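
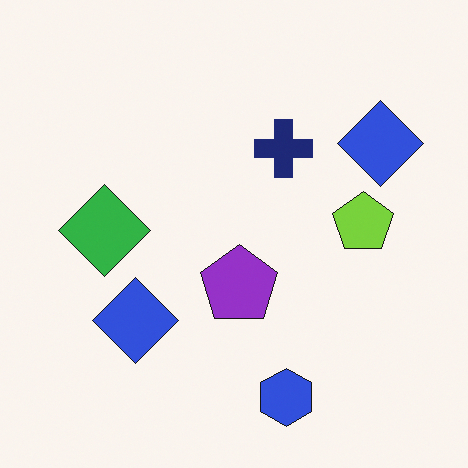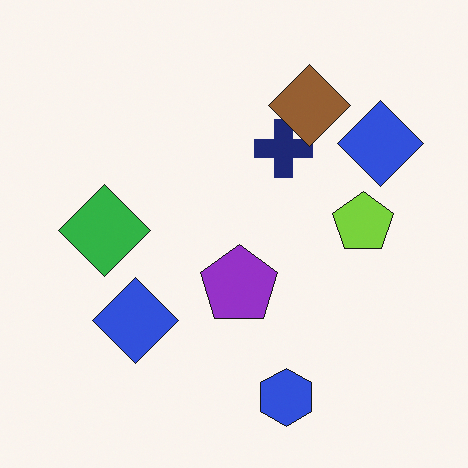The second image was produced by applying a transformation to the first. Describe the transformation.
This is the original image overlaid with an additional brown diamond.

A brown diamond appears in the second image that is absent from the first.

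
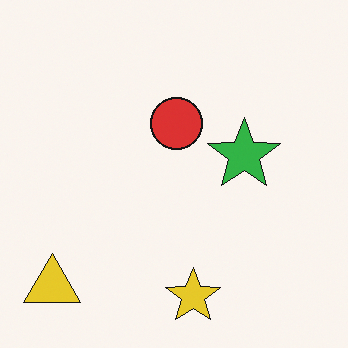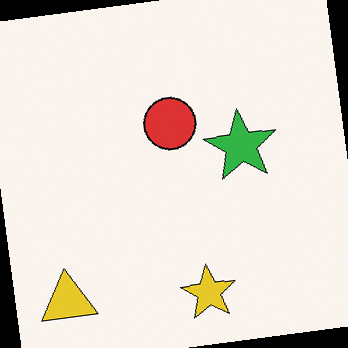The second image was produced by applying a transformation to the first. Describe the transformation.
The image was rotated counter-clockwise by a few degrees.

Every shape is tilted by the same angle and the image corners show triangular fill wedges — a whole-image rotation by a non-right angle.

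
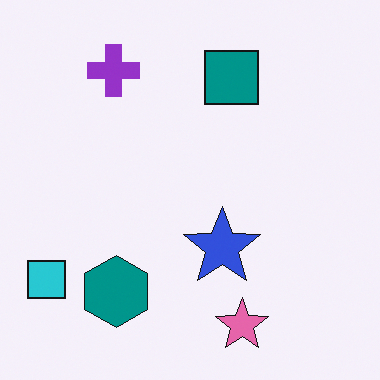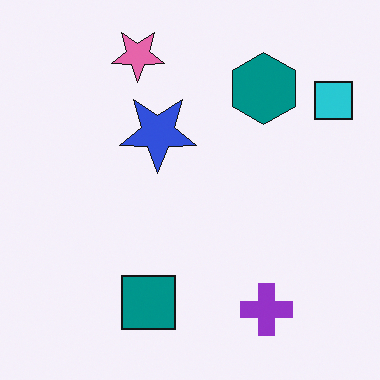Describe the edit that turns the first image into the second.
The image was rotated 180°.

The cyan square sits in the bottom-left of the first image and the top-right of the second — consistent with a whole-image 180° rotation.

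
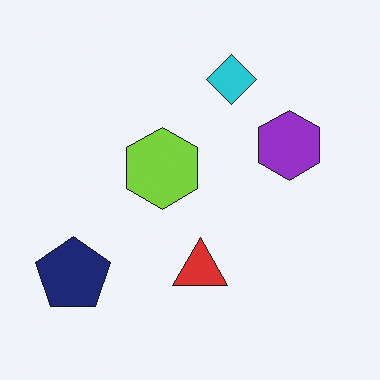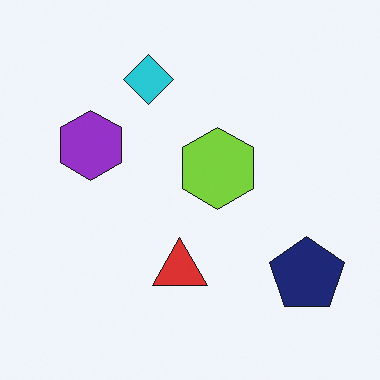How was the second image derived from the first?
The transformation is: flipped horizontally (left ↔ right).

The navy pentagon is in the bottom-left of the first image and the bottom-right of the second — shapes on opposite sides of the vertical midline have swapped in a mirror flip.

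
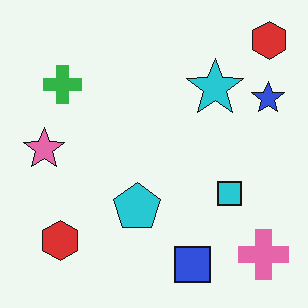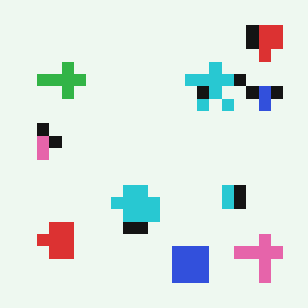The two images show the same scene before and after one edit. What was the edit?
The transformation is: heavily pixelated into large blocks.

Shapes are reduced to large square blocks; fine edges and outlines are lost — a downscale-then-upscale (mosaic) effect.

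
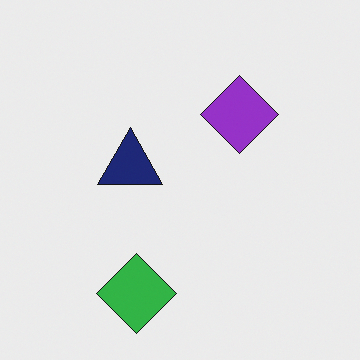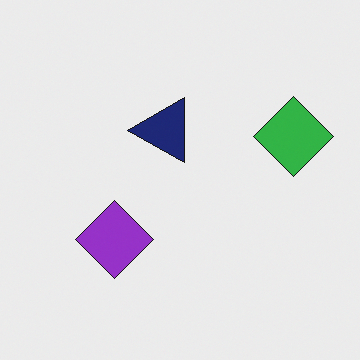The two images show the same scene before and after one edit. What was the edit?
Transposed (reflected across the top-left ↔ bottom-right diagonal).

Shapes have swapped their row and column positions — what was in the top-right is now in the bottom-left — a diagonal reflection.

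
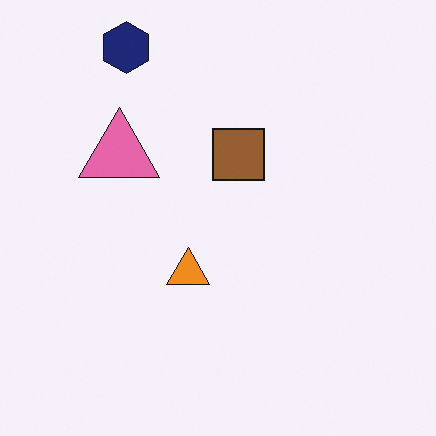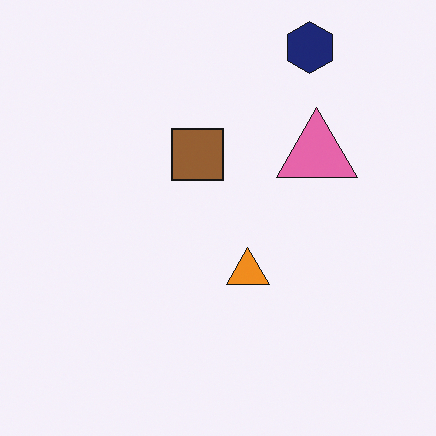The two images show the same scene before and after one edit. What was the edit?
It was flipped horizontally (left ↔ right).

The pink triangle is in the left of the first image and the right of the second — shapes on opposite sides of the vertical midline have swapped in a mirror flip.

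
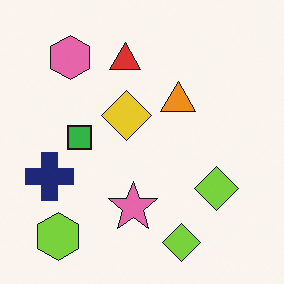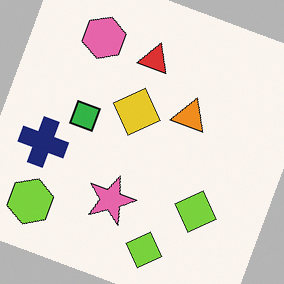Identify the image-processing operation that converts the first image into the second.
The transformation is: rotated clockwise by a moderate amount.

Every shape is tilted by the same angle and the image corners show triangular fill wedges — a whole-image rotation by a non-right angle.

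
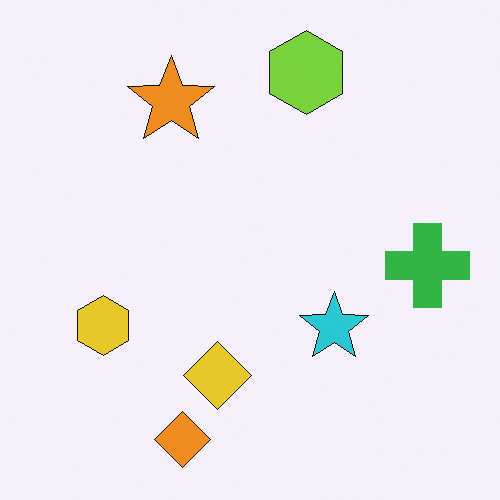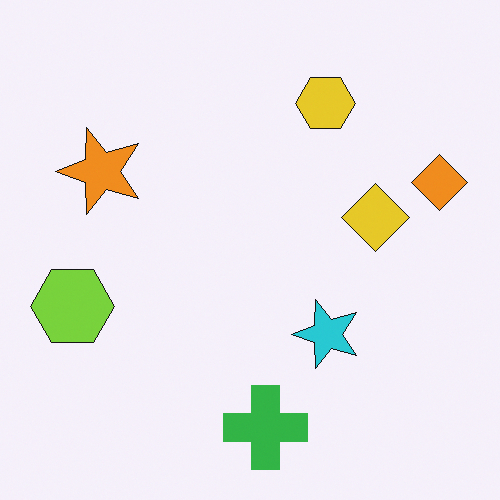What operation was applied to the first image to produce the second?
The transformation is: transposed (reflected across the top-left ↔ bottom-right diagonal).

Shapes have swapped their row and column positions — what was in the top-right is now in the bottom-left — a diagonal reflection.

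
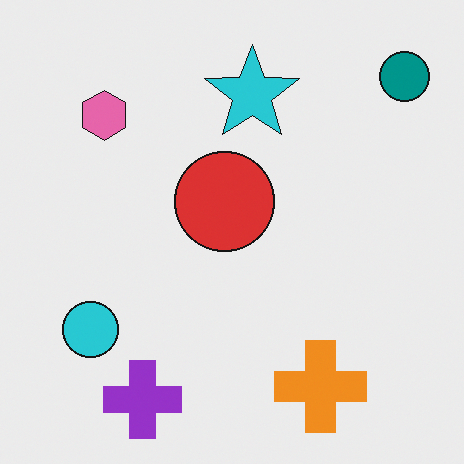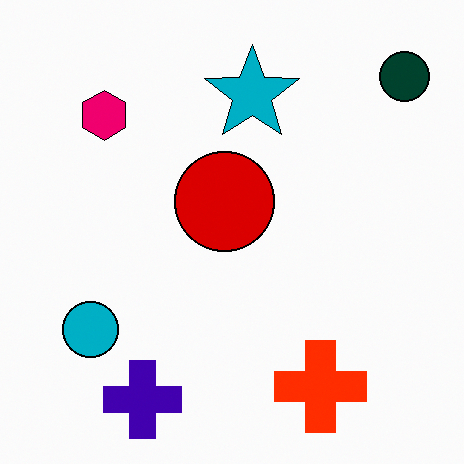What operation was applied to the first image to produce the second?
The second image is the first boosted in contrast.

Tones are pushed away from mid-grey across the whole image — a global contrast change.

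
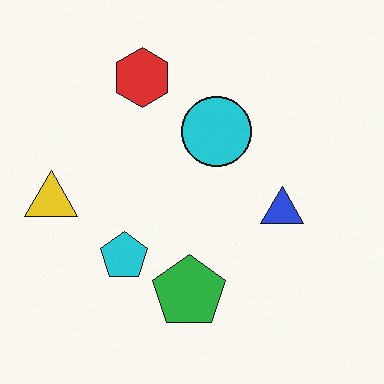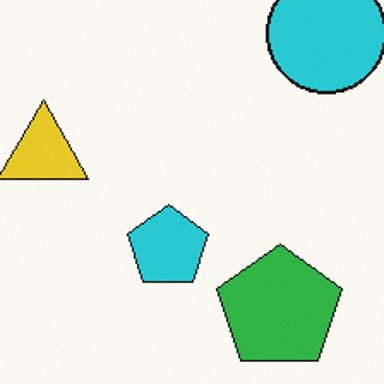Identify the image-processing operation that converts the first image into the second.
Cropped tightly and scaled back up.

The visible shapes are larger and the field of view is narrower; shapes near the original edges may be partly or wholly outside the frame — a crop-and-rescale.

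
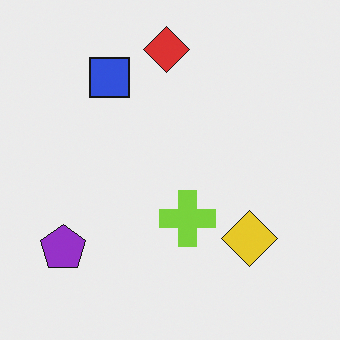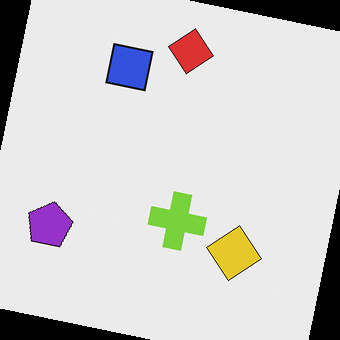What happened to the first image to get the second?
It was rotated clockwise by a small amount.

Every shape is tilted by the same angle and the image corners show triangular fill wedges — a whole-image rotation by a non-right angle.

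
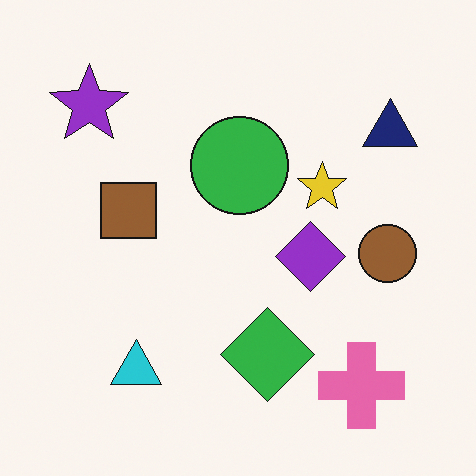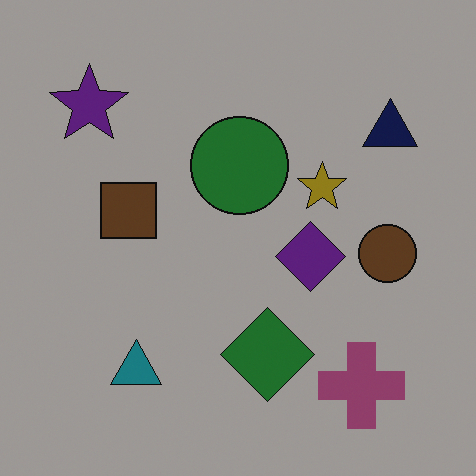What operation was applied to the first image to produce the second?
The image was darkened a lot.

Every pixel — background and shapes alike — is uniformly darkened.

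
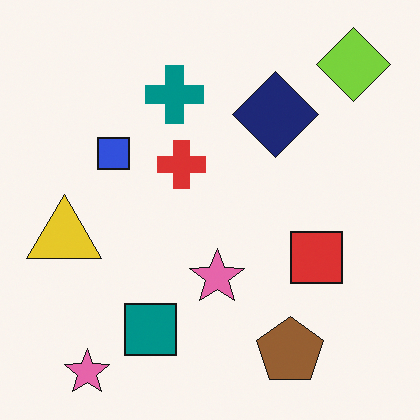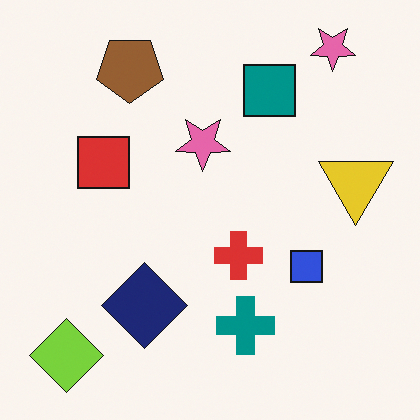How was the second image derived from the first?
The transformation is: rotated 180°.

The lime diamond sits in the top-right of the first image and the bottom-left of the second — consistent with a whole-image 180° rotation.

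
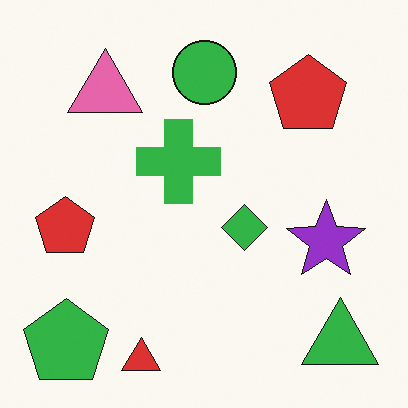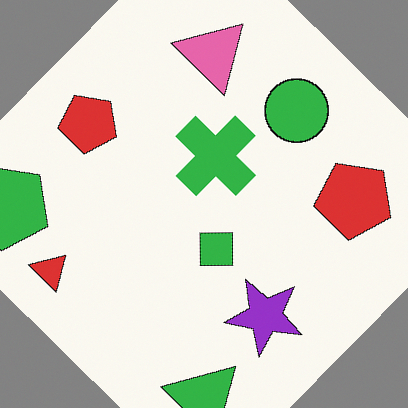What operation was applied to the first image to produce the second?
Rotated clockwise by a large amount — several tens of degrees.

Every shape is tilted by the same angle and the image corners show triangular fill wedges — a whole-image rotation by a non-right angle.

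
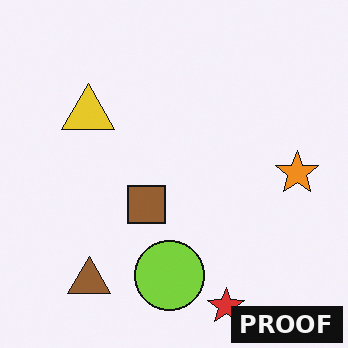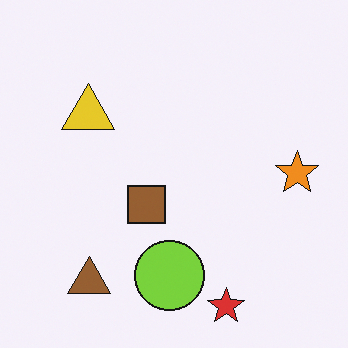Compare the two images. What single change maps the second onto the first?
The first image is the second watermarked with the text "PROOF" in the lower-right corner.

A dark label reading "PROOF" appears in the lower-right corner.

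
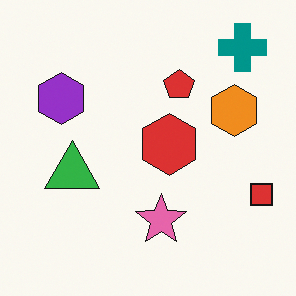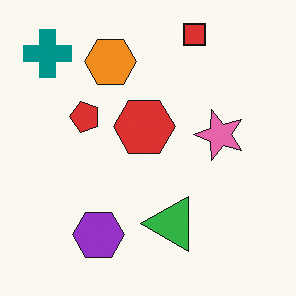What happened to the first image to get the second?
This is the original image rotated 90° counter-clockwise.

The teal cross sits in the top-right of the first image and the top-left of the second — consistent with a whole-image 90° counter-clockwise rotation.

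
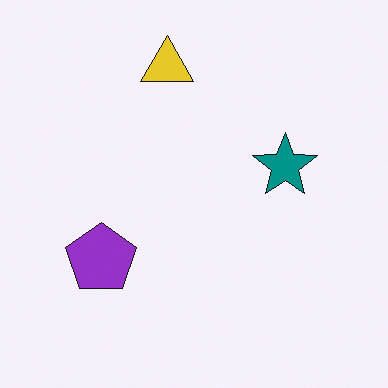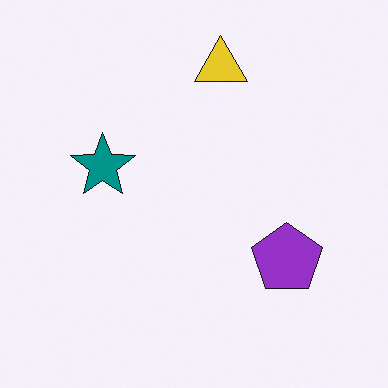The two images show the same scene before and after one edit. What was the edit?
It was flipped horizontally (left ↔ right).

The purple pentagon is in the bottom-left of the first image and the bottom-right of the second — shapes on opposite sides of the vertical midline have swapped in a mirror flip.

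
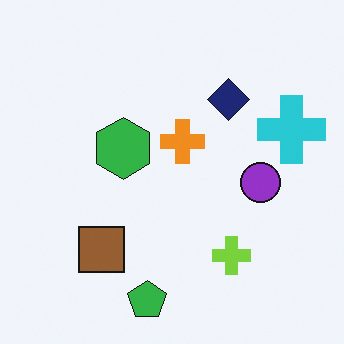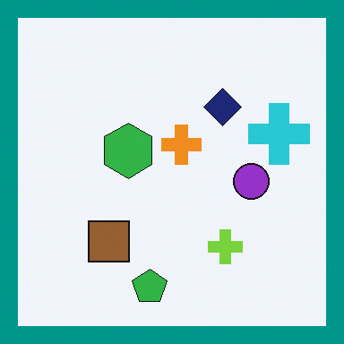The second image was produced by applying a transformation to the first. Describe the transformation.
The transformation is: framed with a teal border.

A solid teal frame runs around the edge of the second image, with the content slightly shrunk inside it.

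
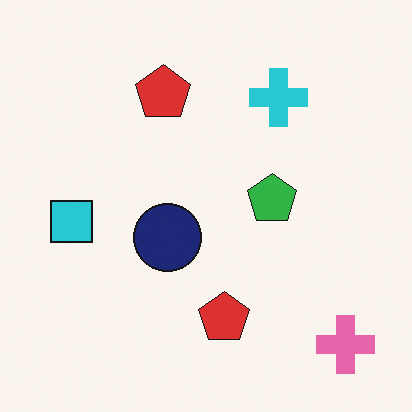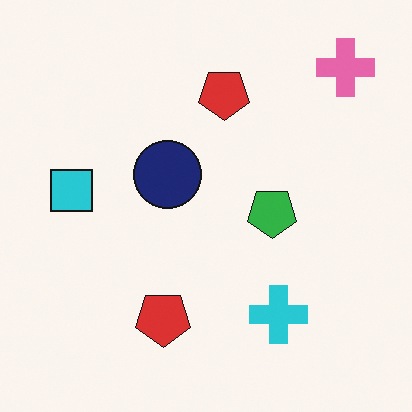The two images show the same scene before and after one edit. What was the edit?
The transformation is: flipped vertically (top ↔ bottom).

The pink cross is in the bottom-right of the first image and the top-right of the second — shapes on opposite sides of the horizontal midline have swapped in a mirror flip.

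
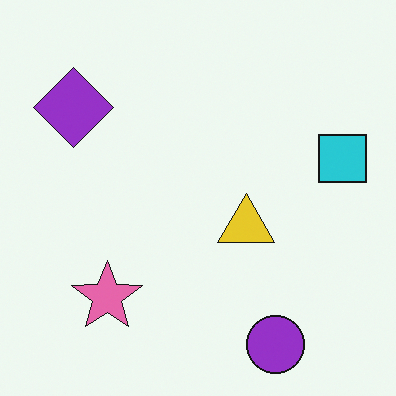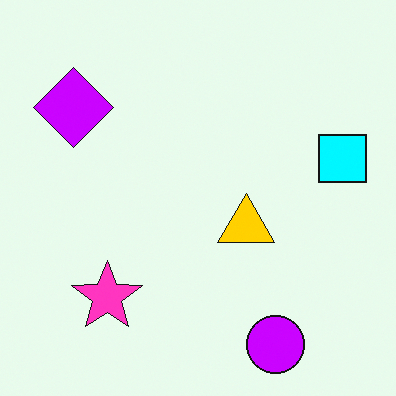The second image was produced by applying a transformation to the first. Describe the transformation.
The second image is the first heavily oversaturated.

All colors are more vivid — a global saturation change.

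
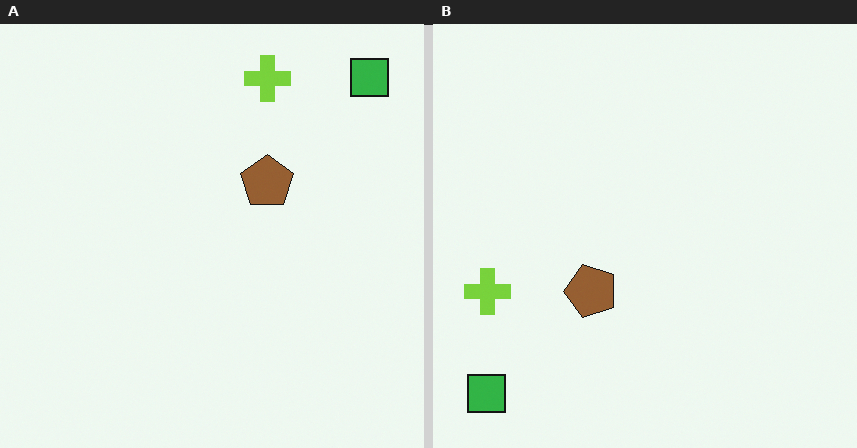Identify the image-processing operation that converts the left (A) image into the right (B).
This is the original image transposed (reflected across the top-left ↔ bottom-right diagonal).

Shapes have swapped their row and column positions — what was in the top-right is now in the bottom-left — a diagonal reflection.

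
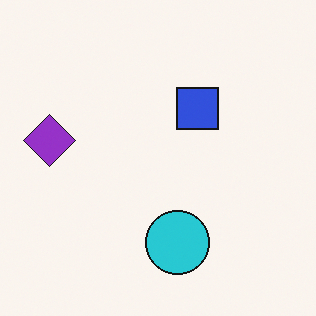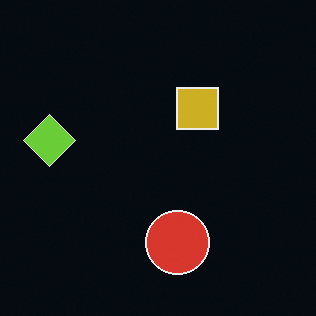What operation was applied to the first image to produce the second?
The image was color-inverted (negative).

The light background has become dark and every shape's color is its complement — a photographic negative.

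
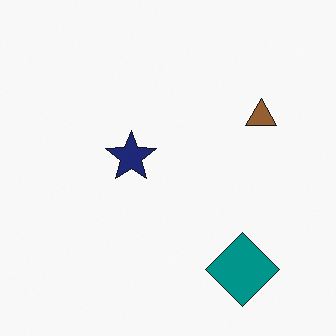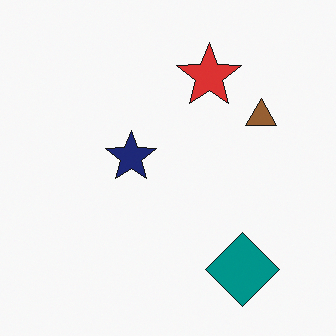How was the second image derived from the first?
Overlaid with an additional red star.

A red star appears in the second image that is absent from the first.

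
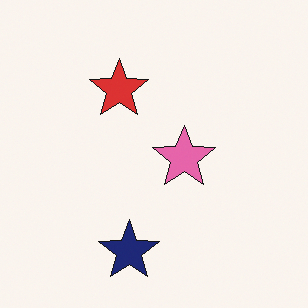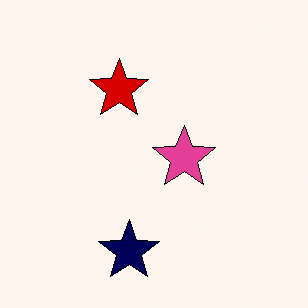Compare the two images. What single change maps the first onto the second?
Given slightly increased contrast.

Tones are pushed away from mid-grey across the whole image — a global contrast change.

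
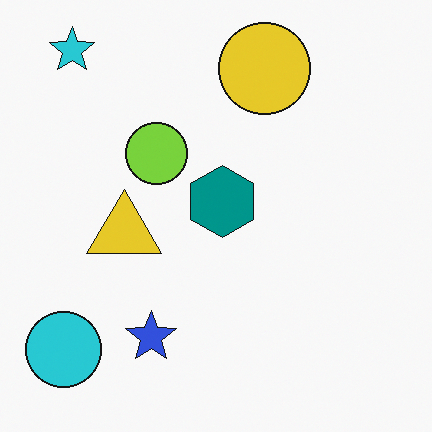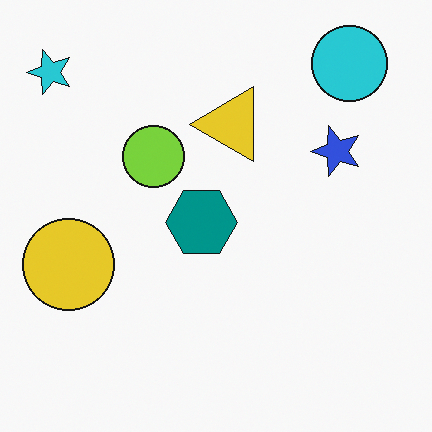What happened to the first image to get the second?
It was transposed (reflected across the top-left ↔ bottom-right diagonal).

Shapes have swapped their row and column positions — what was in the top-right is now in the bottom-left — a diagonal reflection.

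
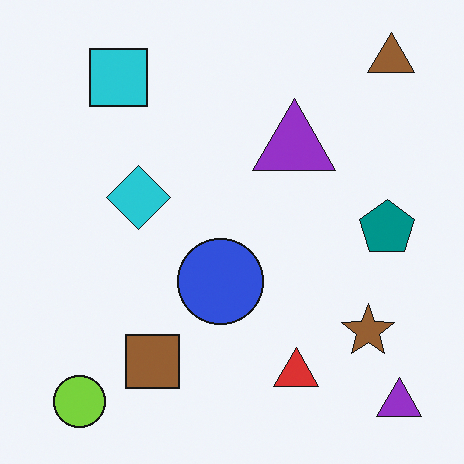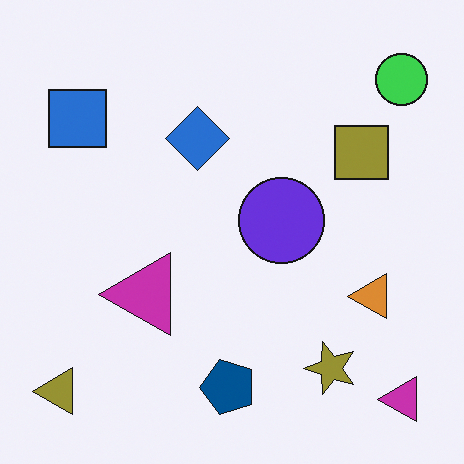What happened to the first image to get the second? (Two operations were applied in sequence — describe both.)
The second image is the first transposed (reflected across the top-left ↔ bottom-right diagonal), then hue-shifted slightly.

Shapes have swapped their row and column positions — what was in the top-right is now in the bottom-left — a diagonal reflection. Every shape's color has rotated by the same amount around the hue wheel — a uniform hue shift.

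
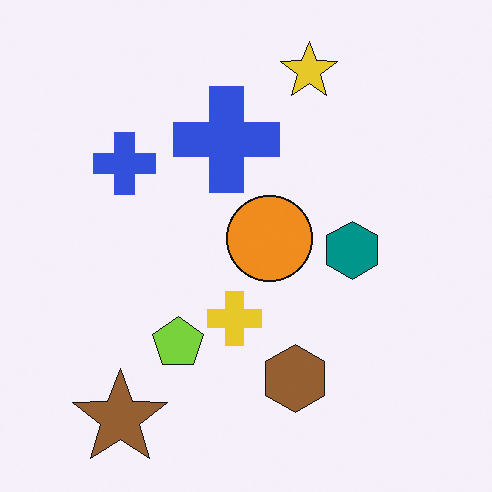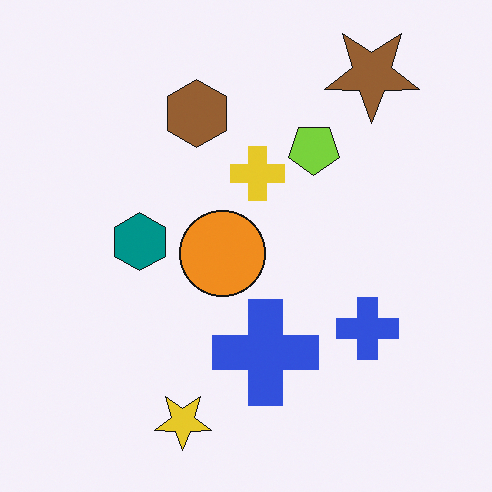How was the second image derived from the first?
The transformation is: rotated 180°.

The brown star sits in the bottom-left of the first image and the top-right of the second — consistent with a whole-image 180° rotation.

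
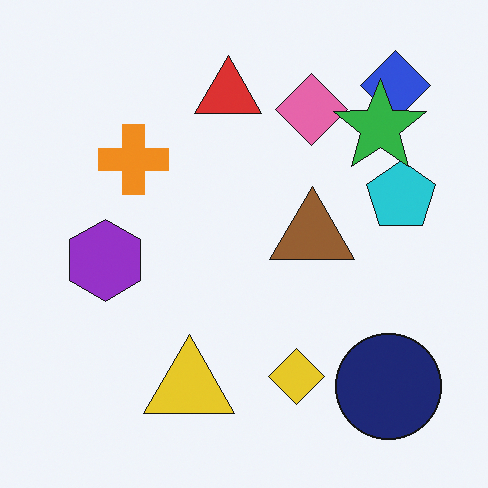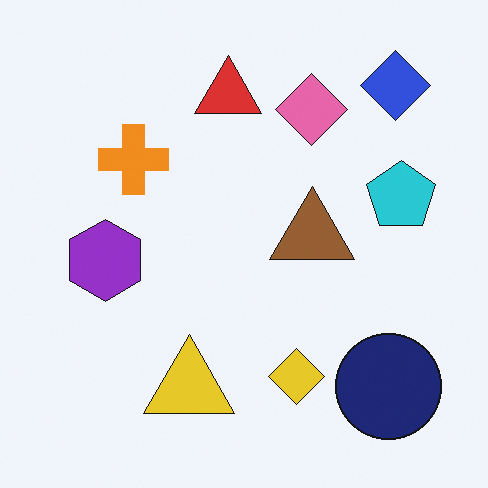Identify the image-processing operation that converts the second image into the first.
The image was overlaid with an additional green star.

A green star appears in the first image that is absent from the second.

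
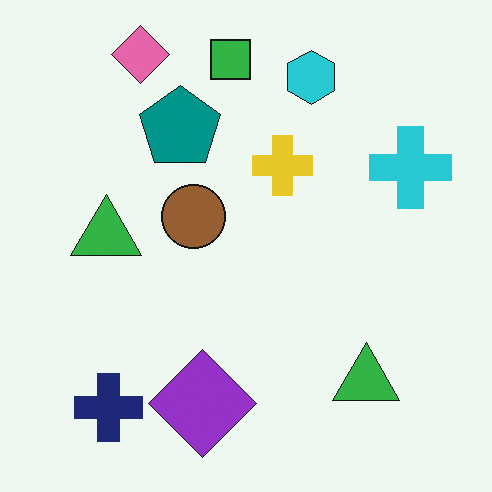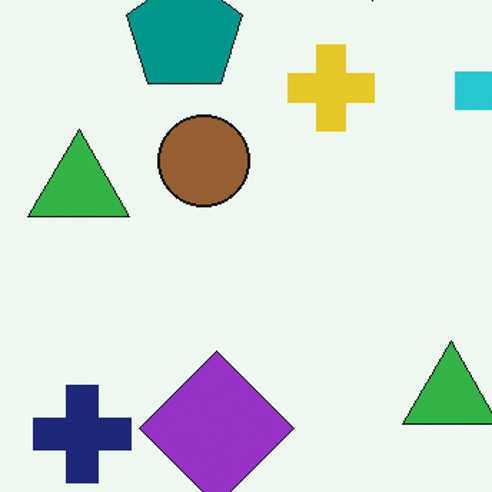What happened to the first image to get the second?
This is the original image cropped slightly and scaled back up.

The visible shapes are larger and the field of view is narrower; shapes near the original edges may be partly or wholly outside the frame — a crop-and-rescale.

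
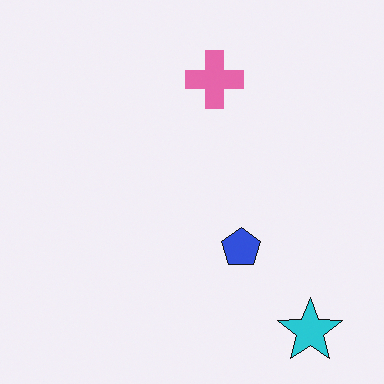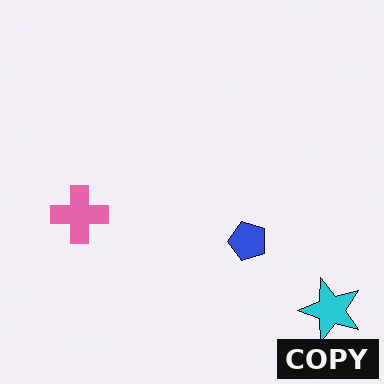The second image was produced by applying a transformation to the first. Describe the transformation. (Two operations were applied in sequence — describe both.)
The image was transposed (reflected across the top-left ↔ bottom-right diagonal), then watermarked with the text "COPY" in the lower-right corner.

Shapes have swapped their row and column positions — what was in the top-right is now in the bottom-left — a diagonal reflection. A dark label reading "COPY" appears in the lower-right corner.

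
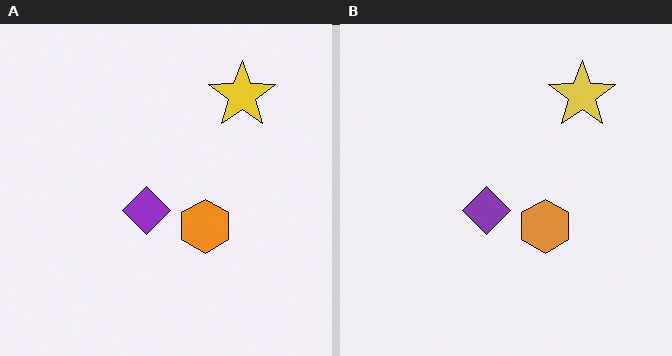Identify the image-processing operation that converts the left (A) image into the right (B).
This is the original image slightly desaturated.

All colors are more muted and greyish — a global saturation change.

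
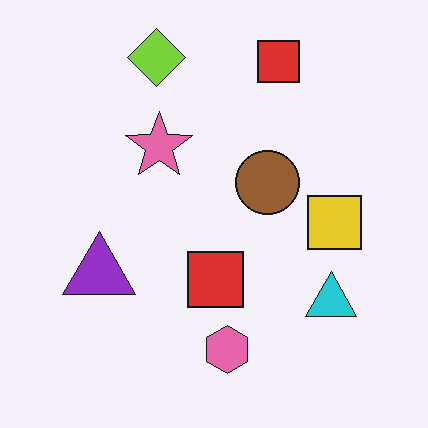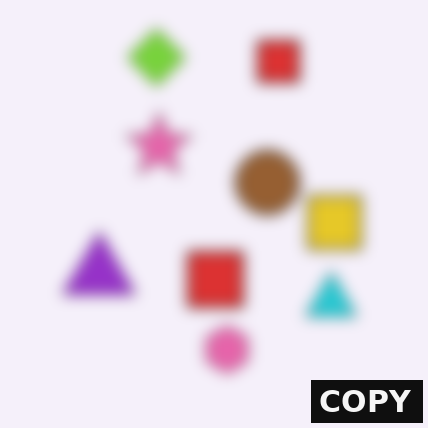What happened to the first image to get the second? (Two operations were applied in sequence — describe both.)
Heavily blurred, then watermarked with the text "COPY" in the lower-right corner.

Shape edges and outlines are uniformly softened across the whole image. A dark label reading "COPY" appears in the lower-right corner.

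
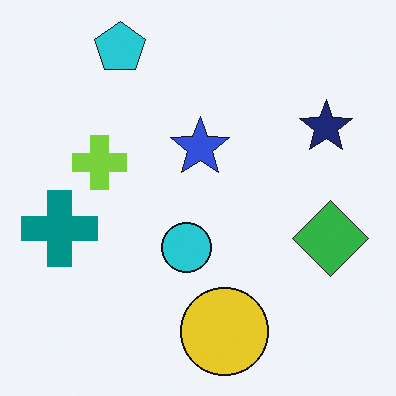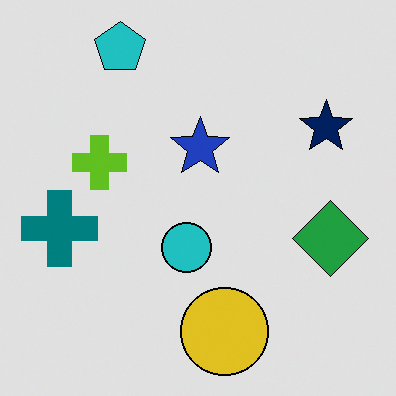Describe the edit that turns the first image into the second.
This is the original image posterized to a reduced palette.

Each flat color has snapped to a coarser quantized level — most visibly, the near-white background has dropped to a flat grey.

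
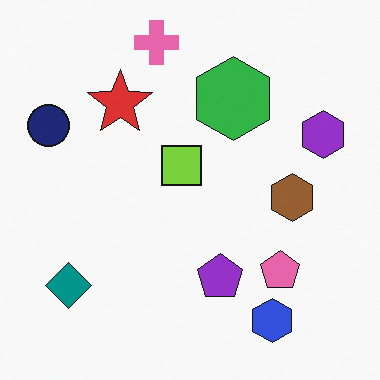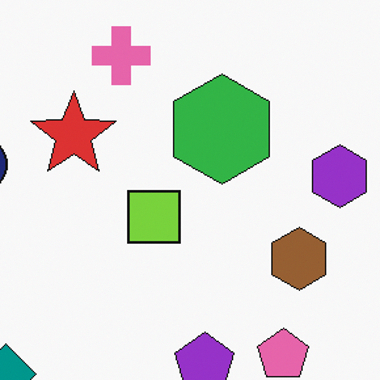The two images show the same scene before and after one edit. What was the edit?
The second image is the first cropped to a modestly smaller region and rescaled.

The visible shapes are larger and the field of view is narrower; shapes near the original edges may be partly or wholly outside the frame — a crop-and-rescale.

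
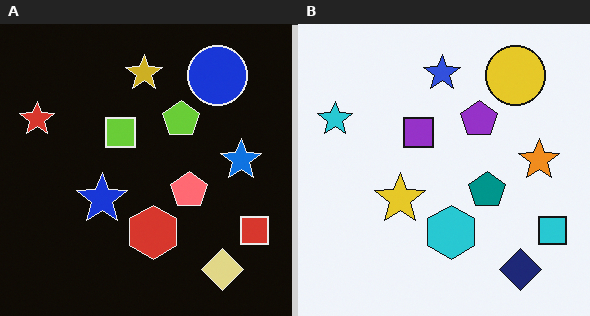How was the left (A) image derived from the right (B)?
Color-inverted (negative).

The light background has become dark and every shape's color is its complement — a photographic negative.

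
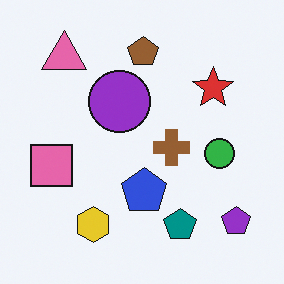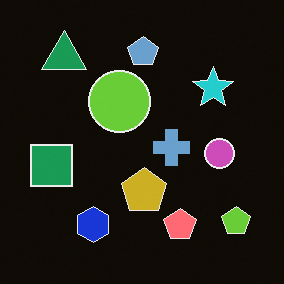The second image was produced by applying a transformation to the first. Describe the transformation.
This is the original image color-inverted (negative).

The light background has become dark and every shape's color is its complement — a photographic negative.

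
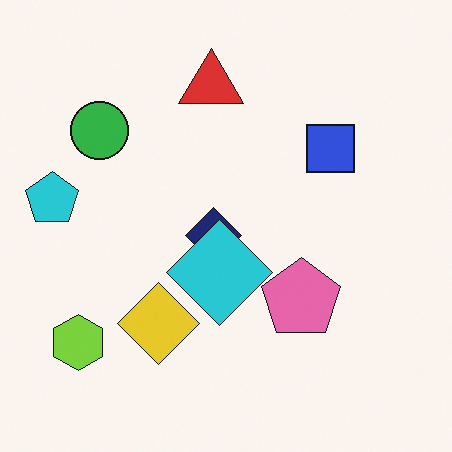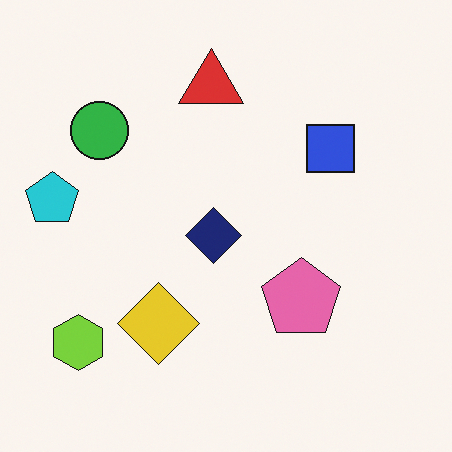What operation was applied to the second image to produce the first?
Overlaid with an additional cyan diamond.

A cyan diamond appears in the first image that is absent from the second.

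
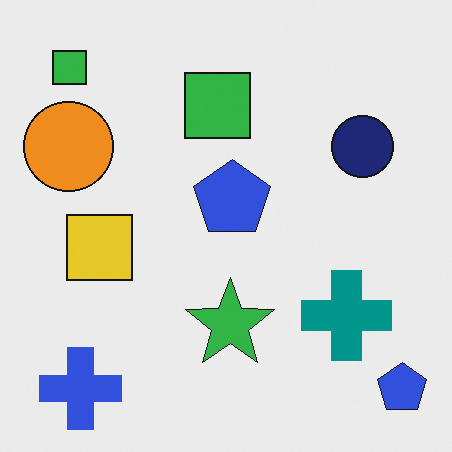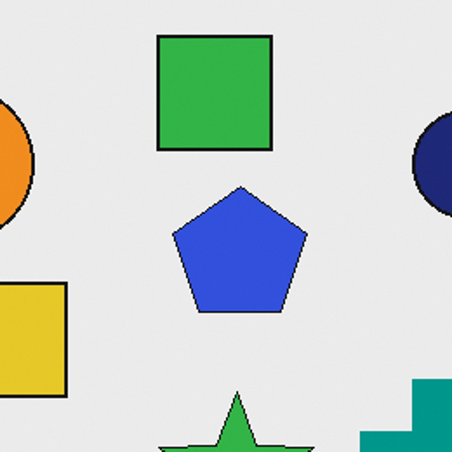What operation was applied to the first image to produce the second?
Cropped to a noticeably smaller region and rescaled.

The visible shapes are larger and the field of view is narrower; shapes near the original edges may be partly or wholly outside the frame — a crop-and-rescale.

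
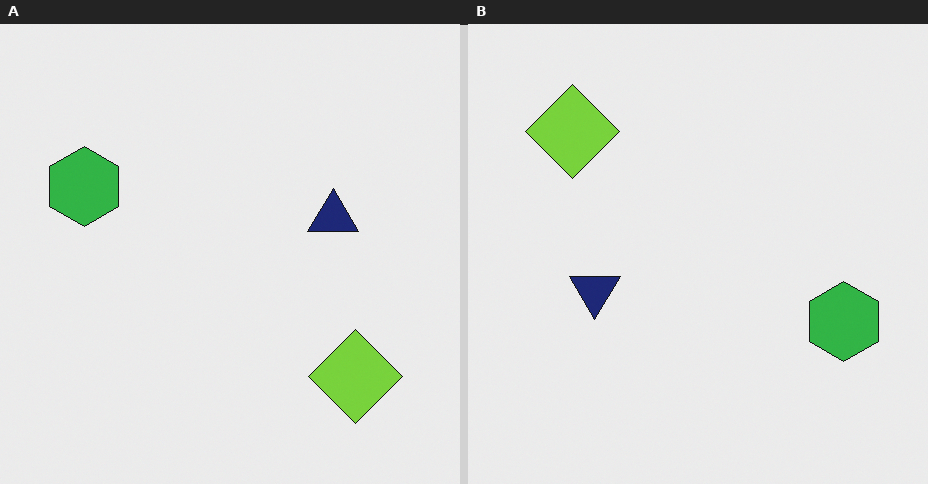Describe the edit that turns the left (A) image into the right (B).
This is the original image rotated 180°.

The lime diamond sits in the bottom-right of the left (A) image and the top-left of the right (B) — consistent with a whole-image 180° rotation.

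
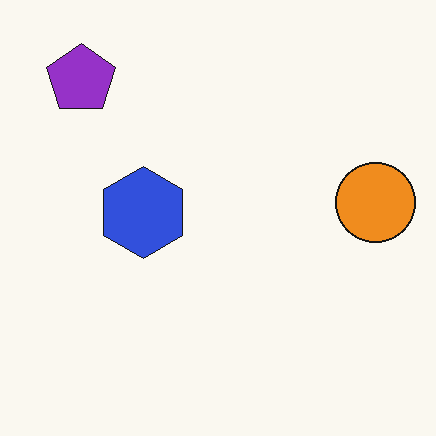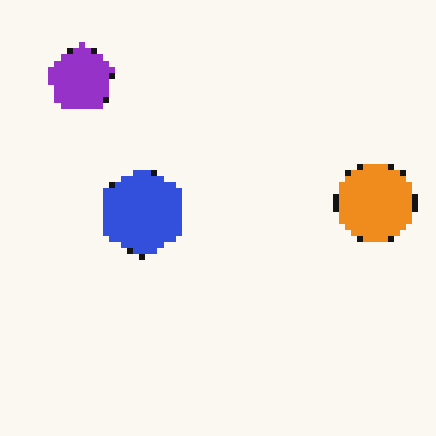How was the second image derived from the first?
It was pixelated into visible square blocks.

Shapes are reduced to large square blocks; fine edges and outlines are lost — a downscale-then-upscale (mosaic) effect.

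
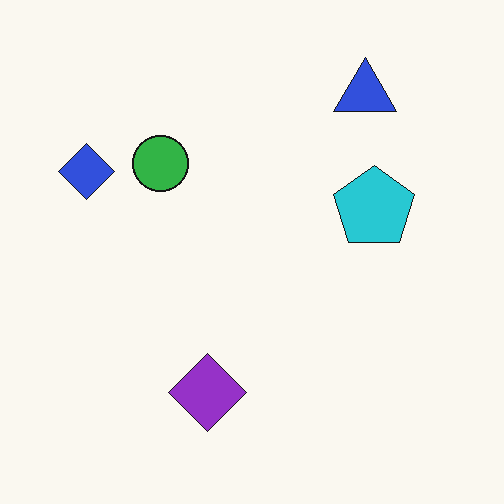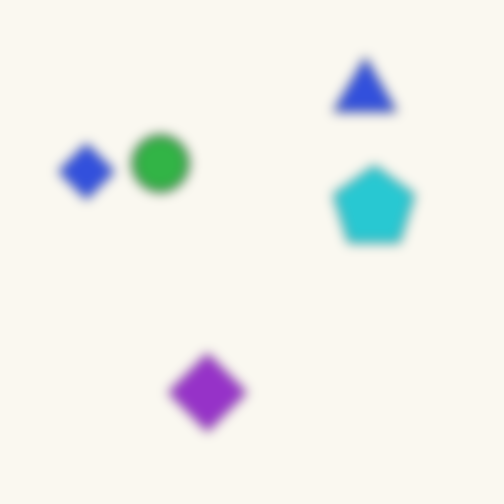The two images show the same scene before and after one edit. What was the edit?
The image was strongly gaussian-blurred.

Shape edges and outlines are uniformly softened across the whole image.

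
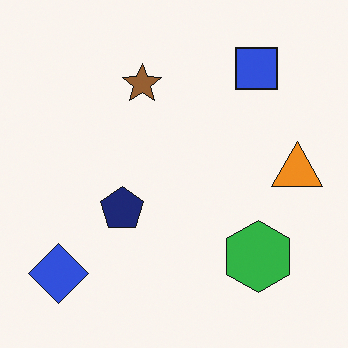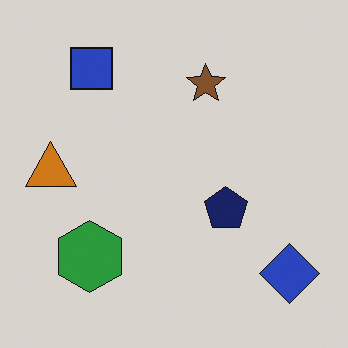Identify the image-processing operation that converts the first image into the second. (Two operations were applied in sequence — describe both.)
This is the original image flipped horizontally (left ↔ right), then darkened a little.

The orange triangle is in the right of the first image and the left of the second — shapes on opposite sides of the vertical midline have swapped in a mirror flip. Every pixel — background and shapes alike — is uniformly darkened.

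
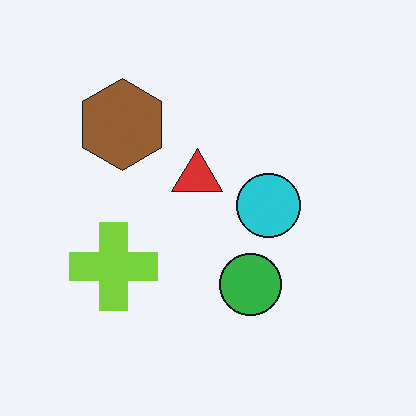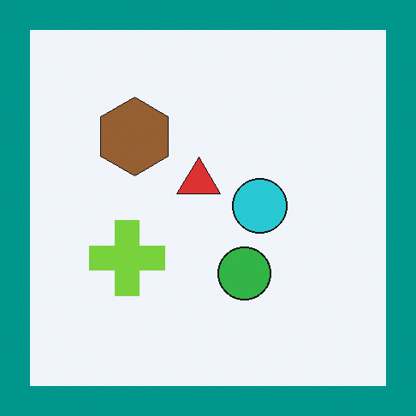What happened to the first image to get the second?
The image was framed with a teal border.

A solid teal frame runs around the edge of the second image, with the content slightly shrunk inside it.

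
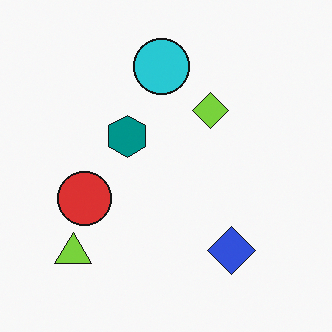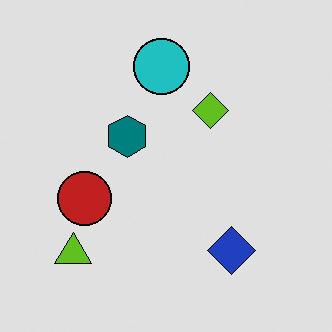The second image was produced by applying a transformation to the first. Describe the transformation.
Moderately posterized.

Each flat color has snapped to a coarser quantized level — most visibly, the near-white background has dropped to a flat grey.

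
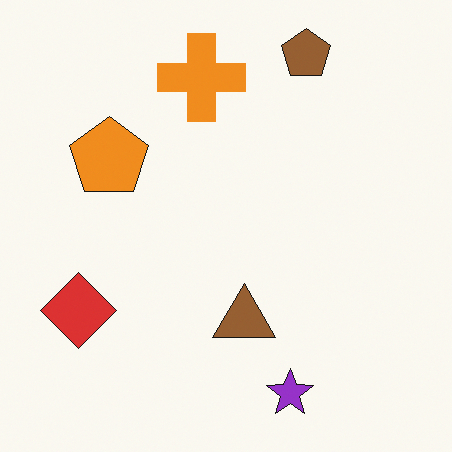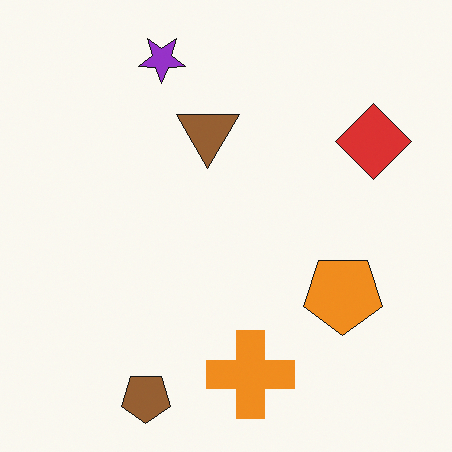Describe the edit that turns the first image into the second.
Rotated 180°.

The brown pentagon sits in the top-right of the first image and the bottom-left of the second — consistent with a whole-image 180° rotation.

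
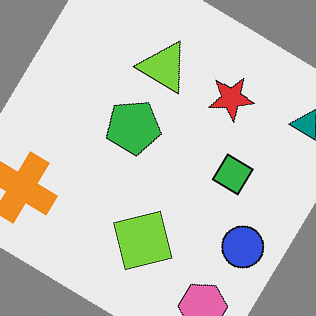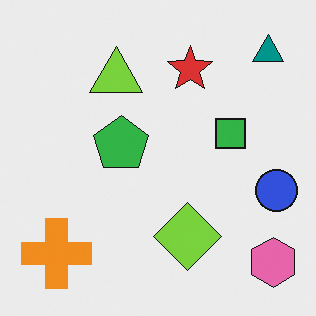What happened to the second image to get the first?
Rotated clockwise by a large amount — several tens of degrees.

Every shape is tilted by the same angle and the image corners show triangular fill wedges — a whole-image rotation by a non-right angle.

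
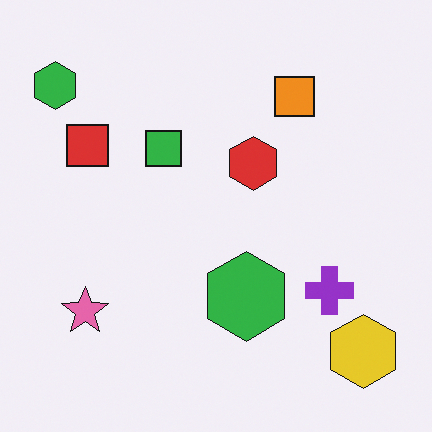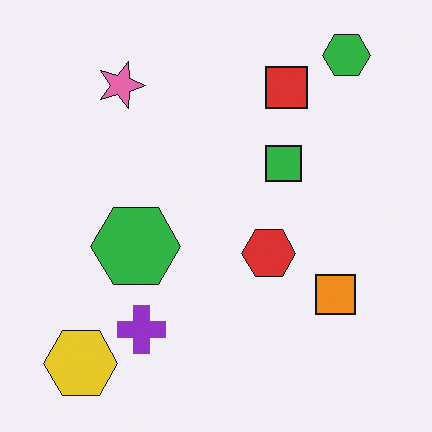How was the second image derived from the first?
The transformation is: rotated 90° clockwise.

The yellow hexagon sits in the bottom-right of the first image and the bottom-left of the second — consistent with a whole-image 90° clockwise rotation.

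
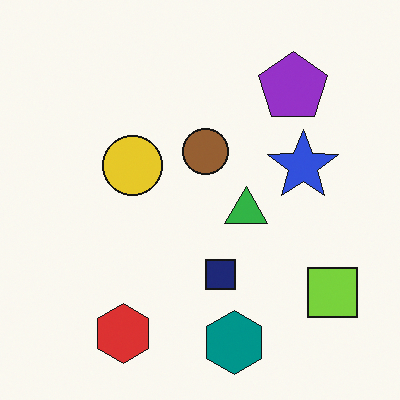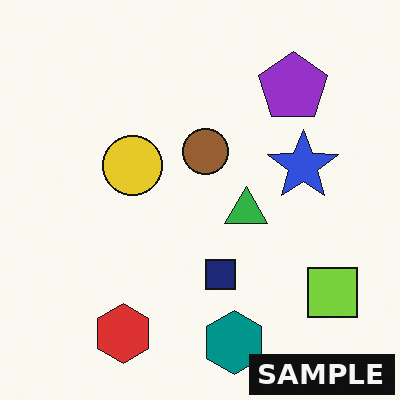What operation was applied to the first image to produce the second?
Watermarked with the text "SAMPLE" in the lower-right corner.

A dark label reading "SAMPLE" appears in the lower-right corner.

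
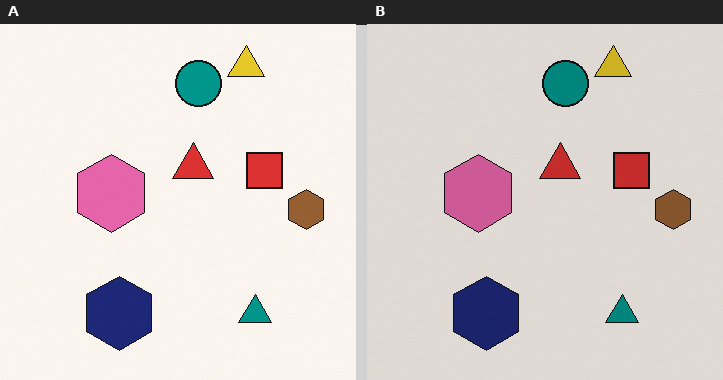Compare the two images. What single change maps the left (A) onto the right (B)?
The transformation is: darkened a little.

Every pixel — background and shapes alike — is uniformly darkened.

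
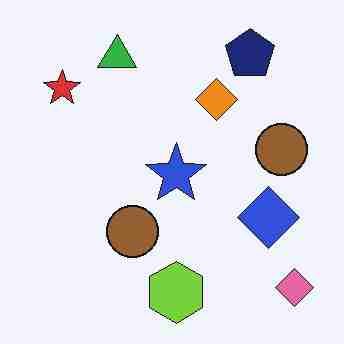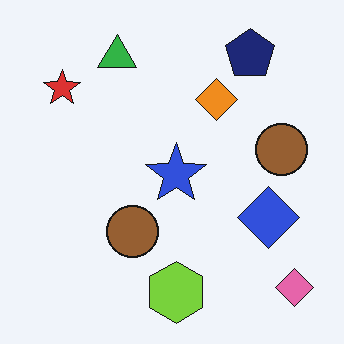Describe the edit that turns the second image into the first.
Degraded with heavy JPEG compression.

Blocky 8×8 compression artifacts appear around shape edges and the flat background shows ringing — characteristic JPEG degradation.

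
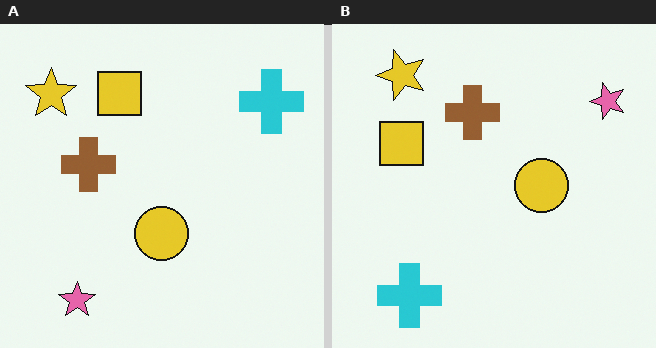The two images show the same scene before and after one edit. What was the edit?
It was transposed (reflected across the top-left ↔ bottom-right diagonal).

Shapes have swapped their row and column positions — what was in the top-right is now in the bottom-left — a diagonal reflection.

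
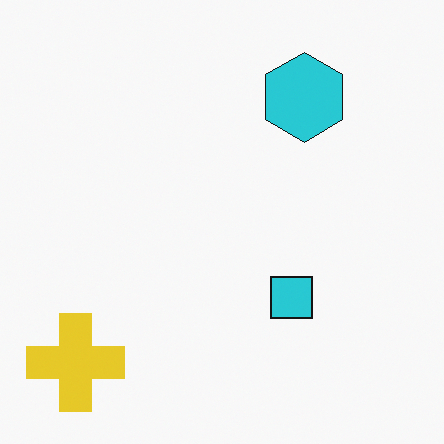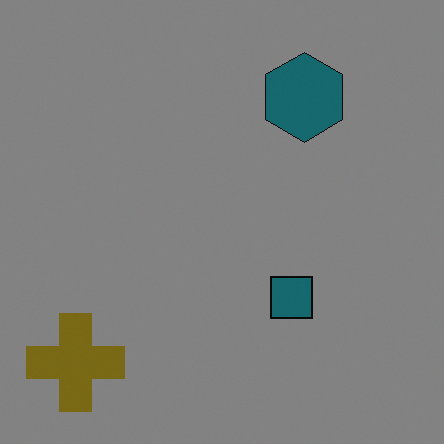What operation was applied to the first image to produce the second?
This is the original image substantially darkened.

Every pixel — background and shapes alike — is uniformly darkened.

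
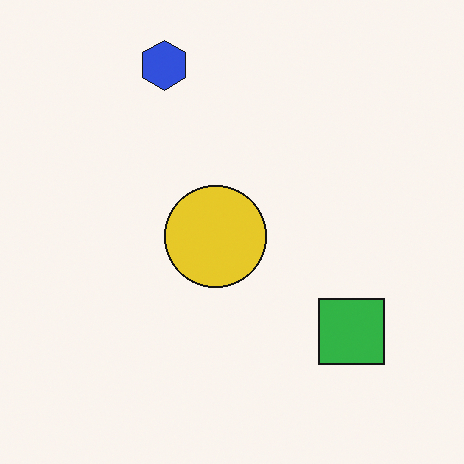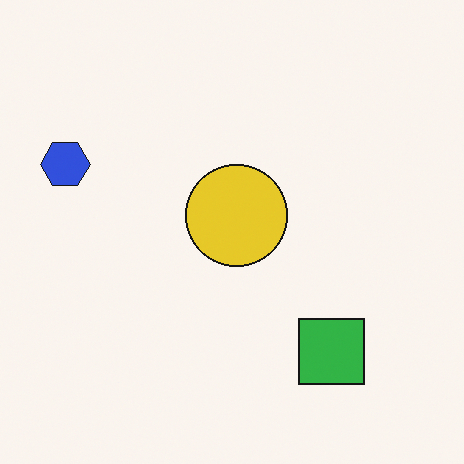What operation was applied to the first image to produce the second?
It was transposed (reflected across the top-left ↔ bottom-right diagonal).

Shapes have swapped their row and column positions — what was in the top-right is now in the bottom-left — a diagonal reflection.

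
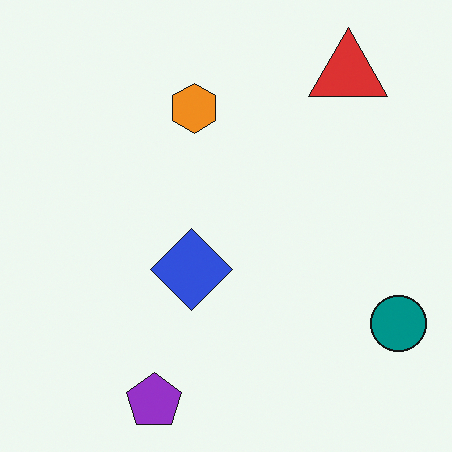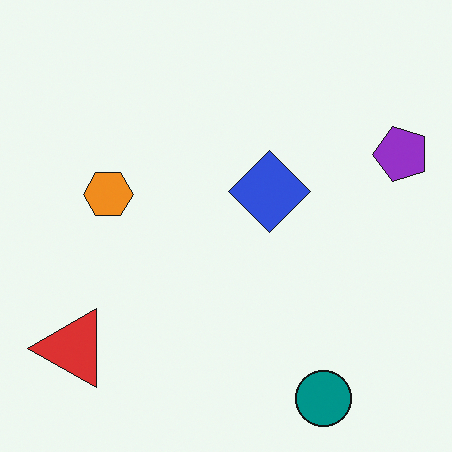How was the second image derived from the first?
This is the original image transposed (reflected across the top-left ↔ bottom-right diagonal).

Shapes have swapped their row and column positions — what was in the top-right is now in the bottom-left — a diagonal reflection.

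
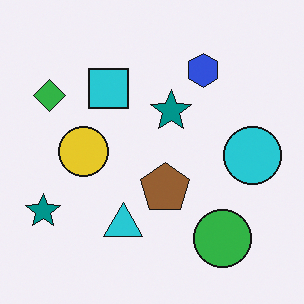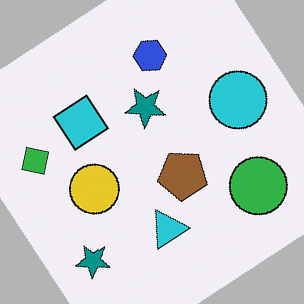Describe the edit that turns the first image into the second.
This is the original image rotated counter-clockwise by a large amount — several tens of degrees.

Every shape is tilted by the same angle and the image corners show triangular fill wedges — a whole-image rotation by a non-right angle.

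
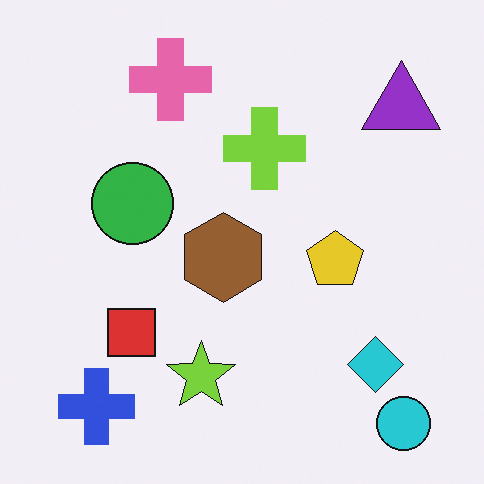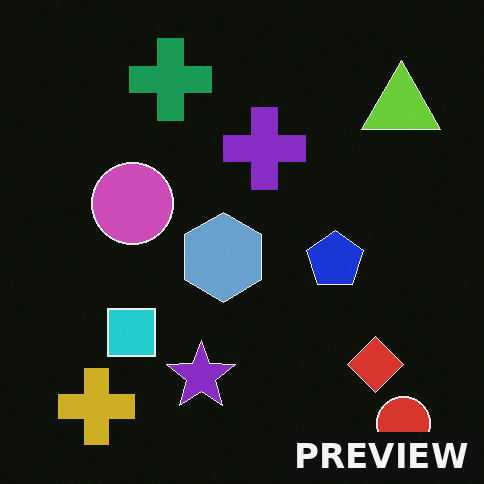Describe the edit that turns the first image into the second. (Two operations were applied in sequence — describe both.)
The second image is the first color-inverted (negative), then watermarked with the text "PREVIEW" in the lower-right corner.

The light background has become dark and every shape's color is its complement — a photographic negative. A dark label reading "PREVIEW" appears in the lower-right corner.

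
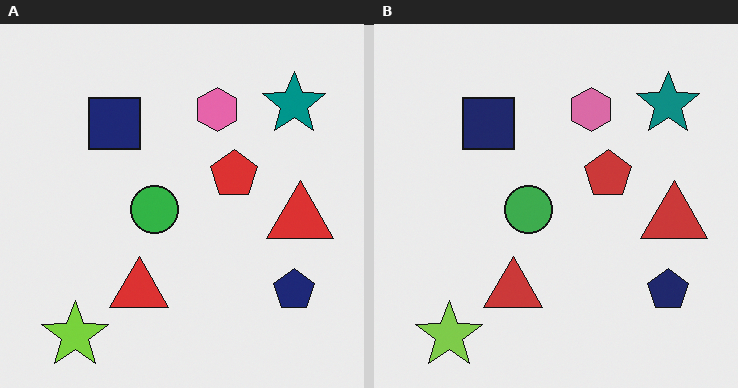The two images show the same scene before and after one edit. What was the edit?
Slightly desaturated.

All colors are more muted and greyish — a global saturation change.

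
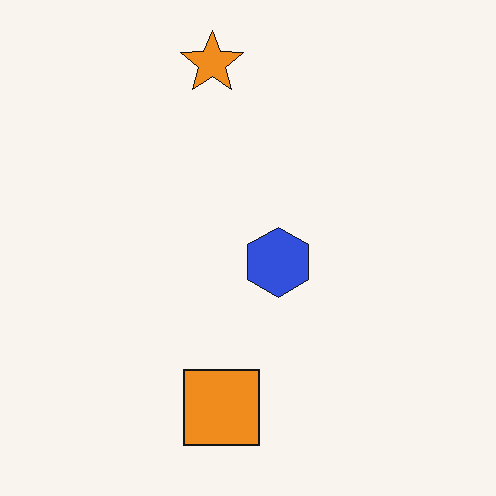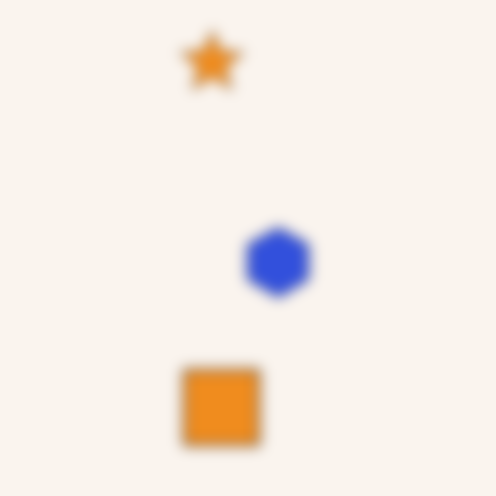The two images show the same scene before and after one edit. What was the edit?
Strongly gaussian-blurred.

Shape edges and outlines are uniformly softened across the whole image.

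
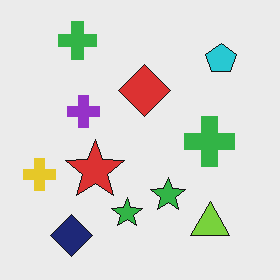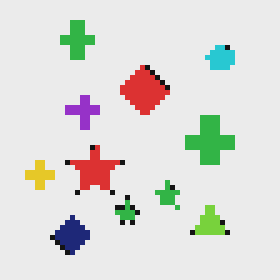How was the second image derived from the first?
The second image is the first mildly pixelated.

Shapes are reduced to large square blocks; fine edges and outlines are lost — a downscale-then-upscale (mosaic) effect.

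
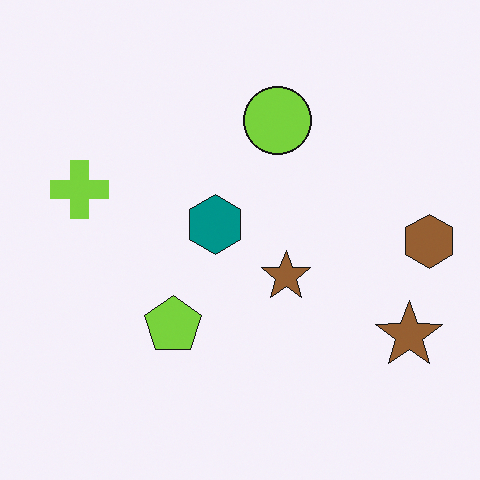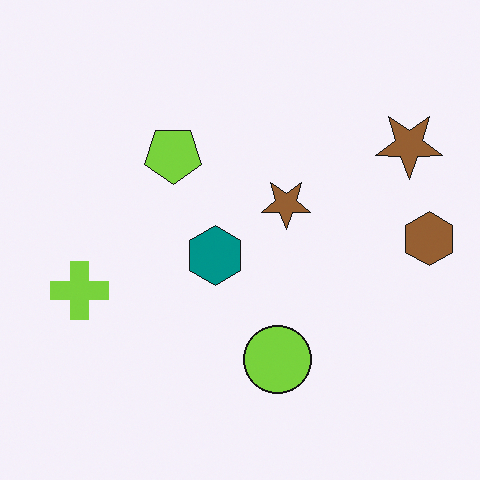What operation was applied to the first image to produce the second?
The second image is the first flipped vertically (top ↔ bottom).

The lime circle is in the top of the first image and the bottom of the second — shapes on opposite sides of the horizontal midline have swapped in a mirror flip.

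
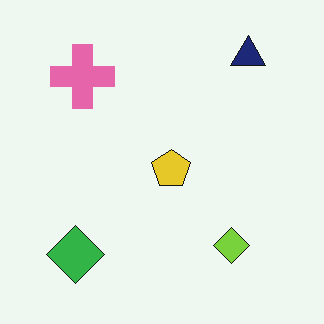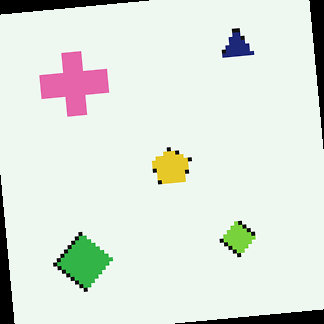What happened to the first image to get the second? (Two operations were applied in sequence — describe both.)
The transformation is: lightly pixelated (a mild mosaic effect), then rotated counter-clockwise by a few degrees.

Shapes are reduced to large square blocks; fine edges and outlines are lost — a downscale-then-upscale (mosaic) effect. Every shape is tilted by the same angle and the image corners show triangular fill wedges — a whole-image rotation by a non-right angle.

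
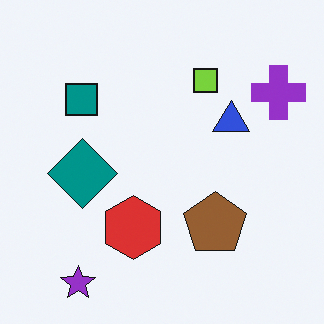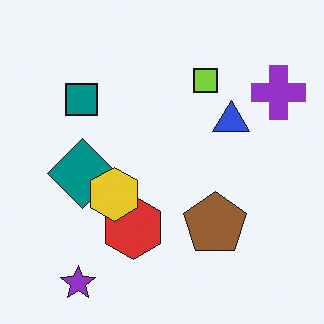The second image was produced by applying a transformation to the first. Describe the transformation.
The second image is the first overlaid with an additional yellow hexagon.

A yellow hexagon appears in the second image that is absent from the first.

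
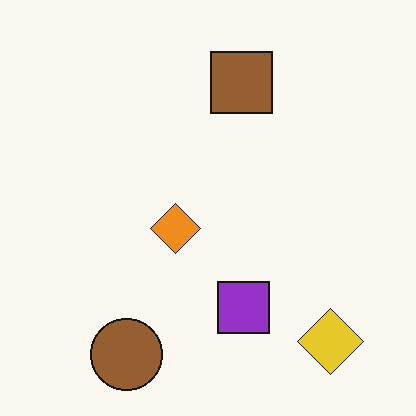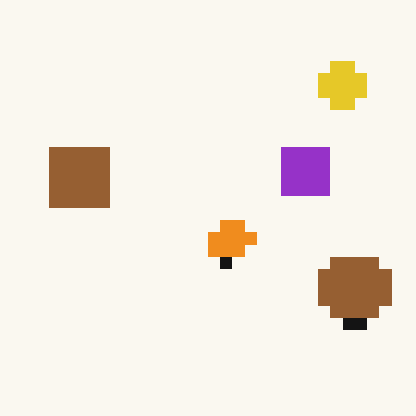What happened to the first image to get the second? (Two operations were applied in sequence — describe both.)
The transformation is: rotated 90° counter-clockwise, then coarsely pixelated.

The yellow diamond sits in the bottom-right of the first image and the top-right of the second — consistent with a whole-image 90° counter-clockwise rotation. Shapes are reduced to large square blocks; fine edges and outlines are lost — a downscale-then-upscale (mosaic) effect.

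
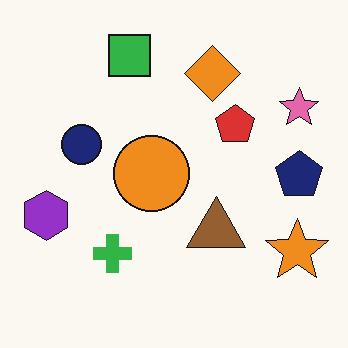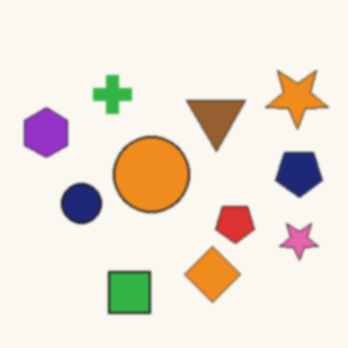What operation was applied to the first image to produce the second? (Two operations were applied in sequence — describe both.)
The second image is the first given a subtle gaussian blur, then flipped vertically (top ↔ bottom).

Shape edges and outlines are uniformly softened across the whole image. The green square is in the top of the first image and the bottom of the second — shapes on opposite sides of the horizontal midline have swapped in a mirror flip.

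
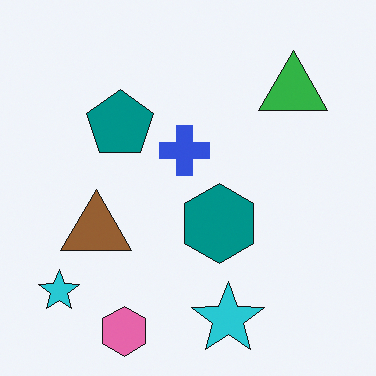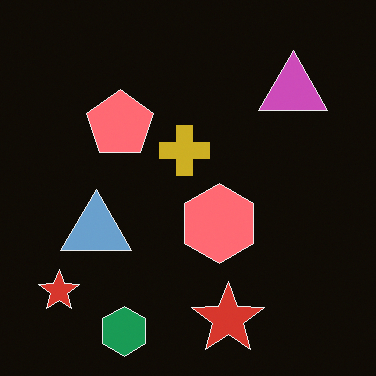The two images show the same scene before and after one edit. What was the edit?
Color-inverted (negative).

The light background has become dark and every shape's color is its complement — a photographic negative.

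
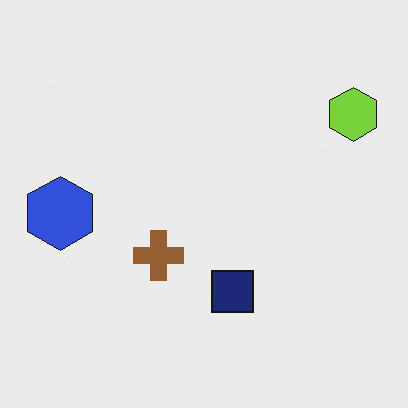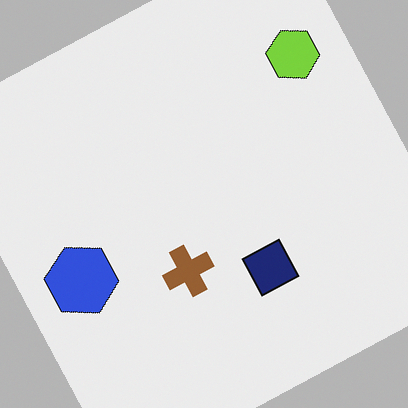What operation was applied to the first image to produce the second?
It was rotated counter-clockwise by a clearly visible amount.

Every shape is tilted by the same angle and the image corners show triangular fill wedges — a whole-image rotation by a non-right angle.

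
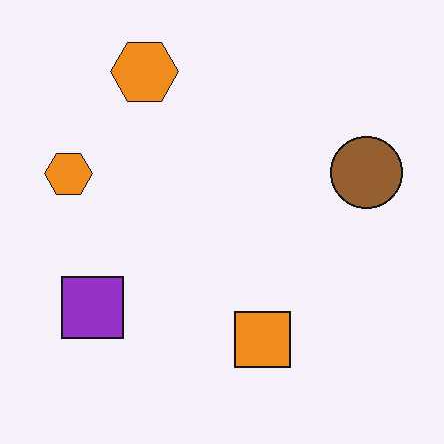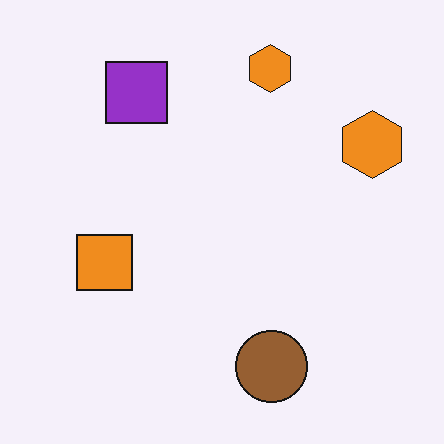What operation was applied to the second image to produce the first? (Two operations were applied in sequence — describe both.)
The transformation is: given moderate JPEG compression, then rotated 90° counter-clockwise.

Blocky 8×8 compression artifacts appear around shape edges and the flat background shows ringing — characteristic JPEG degradation. The purple square sits in the top-left of the second image and the bottom-left of the first — consistent with a whole-image 90° counter-clockwise rotation.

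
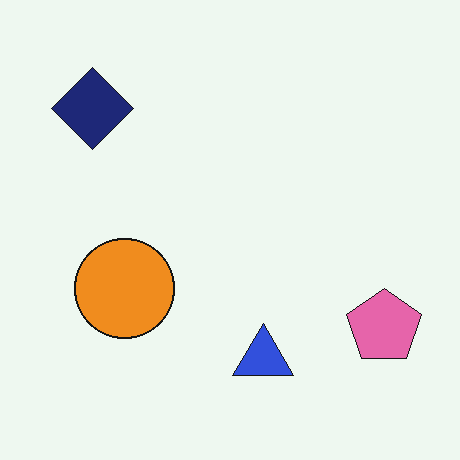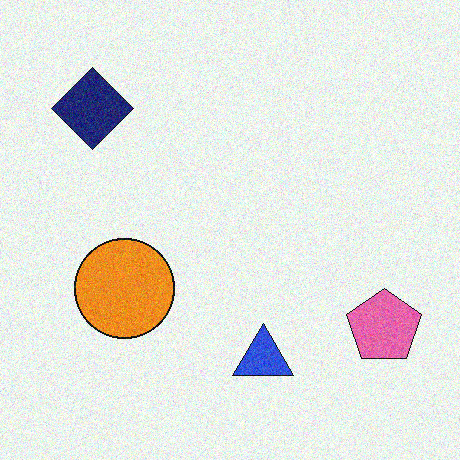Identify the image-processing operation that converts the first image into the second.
The image was degraded with moderate additive noise.

Random speckle covers the whole image, including the flat background.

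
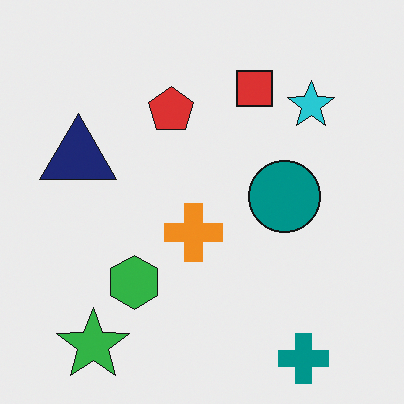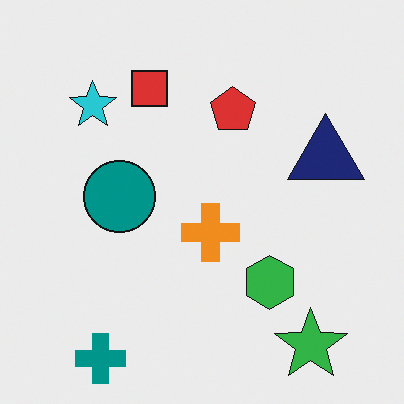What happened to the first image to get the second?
Flipped horizontally (left ↔ right).

The navy triangle is in the left of the first image and the right of the second — shapes on opposite sides of the vertical midline have swapped in a mirror flip.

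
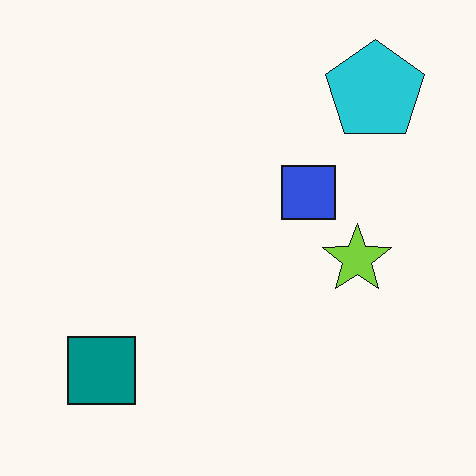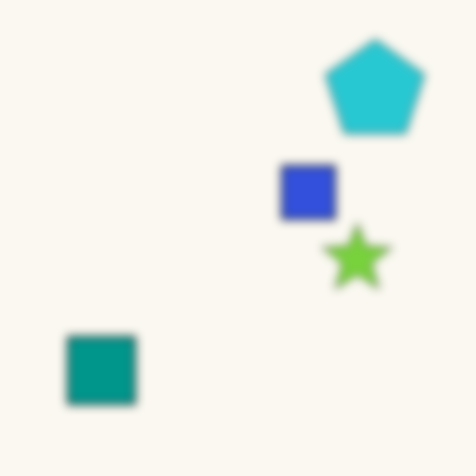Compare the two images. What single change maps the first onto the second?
The image was noticeably gaussian-blurred.

Shape edges and outlines are uniformly softened across the whole image.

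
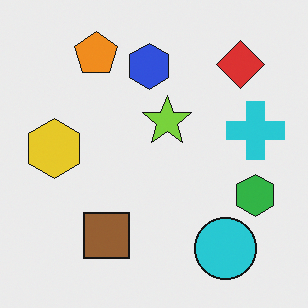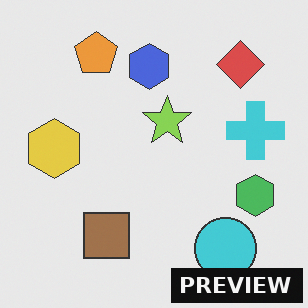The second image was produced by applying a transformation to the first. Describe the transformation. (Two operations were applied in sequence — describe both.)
The second image is the first given slightly reduced contrast, then watermarked with the text "PREVIEW" in the lower-right corner.

Tones are pushed toward mid-grey across the whole image — a global contrast change. A dark label reading "PREVIEW" appears in the lower-right corner.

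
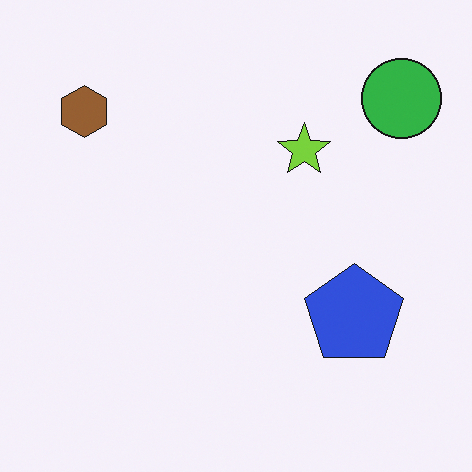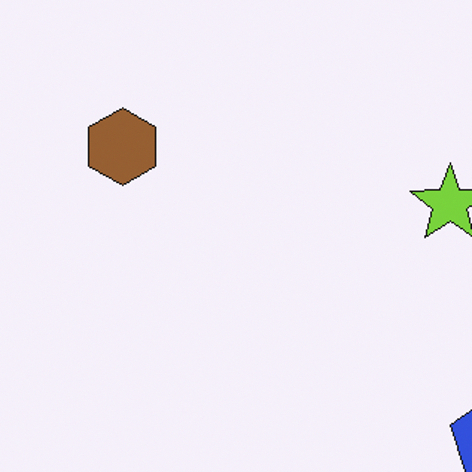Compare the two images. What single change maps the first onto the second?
It was cropped slightly and scaled back up.

The visible shapes are larger and the field of view is narrower; shapes near the original edges may be partly or wholly outside the frame — a crop-and-rescale.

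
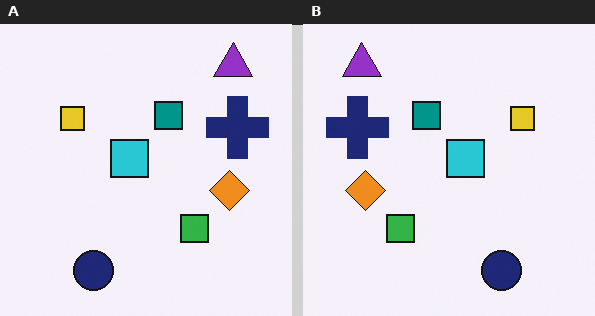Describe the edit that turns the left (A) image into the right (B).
This is the original image flipped horizontally (left ↔ right).

The navy cross is in the right of the left (A) image and the left of the right (B) — shapes on opposite sides of the vertical midline have swapped in a mirror flip.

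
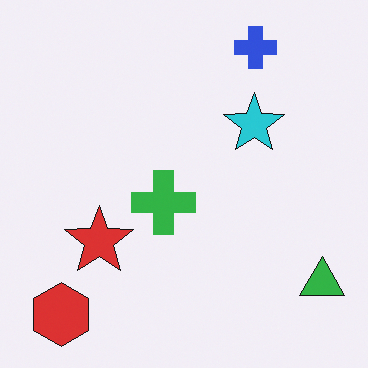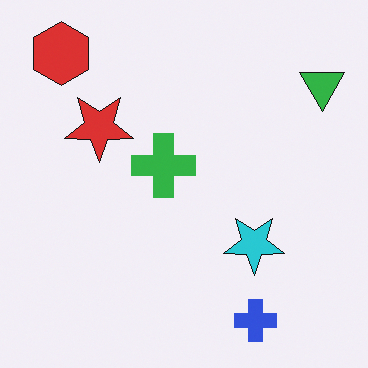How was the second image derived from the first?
It was flipped vertically (top ↔ bottom).

The blue cross is in the top-right of the first image and the bottom-right of the second — shapes on opposite sides of the horizontal midline have swapped in a mirror flip.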